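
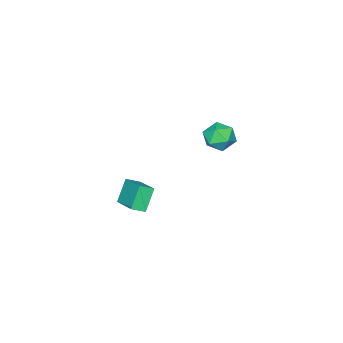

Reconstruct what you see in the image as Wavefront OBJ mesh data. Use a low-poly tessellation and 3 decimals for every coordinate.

v -4.156 2.934 4.318
v -3.248 3.31 3.815
v -4.092 1.45 3.325
v -3.184 1.826 2.822
v -3.143 1.528 3.885
v -3.183 2.445 4.498
v -4.157 2.315 2.642
v -4.197 3.232 3.255
v -3.248 2.927 2.779
v -2.622 2.44 3.547
v -4.718 2.32 3.593
v -4.092 1.833 4.361
v 3.361 1.608 1.435
v 2.431 1.461 2.766
v 4.168 3.312 2.187
v 3.238 3.165 3.518
v 4.022 1.115 1.842
v 3.092 0.968 3.173
v 4.829 2.819 2.594
v 3.899 2.672 3.925
f 1 12 6
f 1 6 2
f 1 2 8
f 1 8 11
f 1 11 12
f 2 6 10
f 6 12 5
f 12 11 3
f 11 8 7
f 8 2 9
f 4 10 5
f 4 5 3
f 4 3 7
f 4 7 9
f 4 9 10
f 5 10 6
f 3 5 12
f 7 3 11
f 9 7 8
f 10 9 2
f 14 16 13
f 17 14 13
f 13 16 15
f 15 17 13
f 14 20 16
f 18 14 17
f 18 20 14
f 16 20 15
f 19 17 15
f 15 20 19
f 19 18 17
f 20 18 19



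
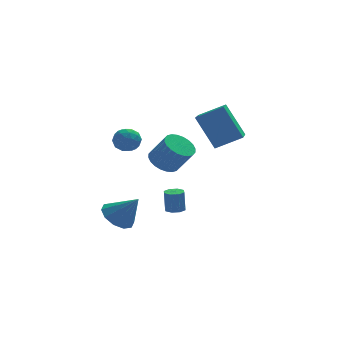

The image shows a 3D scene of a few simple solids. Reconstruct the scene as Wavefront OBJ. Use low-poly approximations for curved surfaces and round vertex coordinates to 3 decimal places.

v -2.06 -2.531 3.15
v -1.546 -3.04 2.648
v -0.867 -3.617 3.928
v -1.38 -3.109 4.43
v -1.355 -2.757 2.674
v -0.675 -3.334 3.954
v -1.27 -2.439 2.773
v -0.591 -3.016 4.053
v -1.306 -2.135 2.928
v -0.626 -2.712 4.209
v -1.457 -1.892 3.118
v -0.777 -2.469 4.398
v -1.699 -1.746 3.313
v -1.019 -2.323 4.593
v -1.996 -1.719 3.482
v -1.317 -2.296 4.762
v -2.303 -1.816 3.602
v -1.624 -2.394 4.882
v -2.573 -2.023 3.652
v -1.894 -2.6 4.932
v -2.765 -2.306 3.626
v -2.085 -2.883 4.906
v -2.849 -2.624 3.527
v -2.17 -3.201 4.807
v -2.814 -2.928 3.371
v -2.134 -3.505 4.652
v -2.663 -3.171 3.182
v -1.983 -3.748 4.462
v -2.421 -3.317 2.987
v -1.741 -3.894 4.267
v -2.123 -3.344 2.818
v -1.444 -3.921 4.098
v -1.816 -3.246 2.698
v -1.137 -3.824 3.978
v 0.158 -0.082 4.827
v 1.56 -0.31 5.541
v 0.824 1.817 4.127
v 2.226 1.588 4.841
v 0.934 -1.028 2.999
v 2.336 -1.257 3.713
v 1.6 0.87 2.299
v 3.002 0.642 3.013
v -3.633 1.059 -2.335
v -2.834 1.658 -2.627
v -2.667 0.461 -0.925
v -3.204 2.001 -2.229
v -3.738 1.984 -1.871
v -4.231 1.613 -1.69
v -4.496 1.031 -1.756
v -4.431 0.46 -2.042
v -4.061 0.117 -2.441
v -3.527 0.134 -2.799
v -3.034 0.505 -2.98
v -2.769 1.087 -2.914
v -1.598 -2.997 -0.061
v -1.311 -2.554 -0.106
v -1.336 -2.419 1.077
v -1.622 -2.863 1.121
v -1.71 -2.483 -0.122
v -1.735 -2.348 1.06
v -2.043 -2.713 -0.103
v -2.068 -2.579 1.079
v -2.115 -3.11 -0.059
v -2.14 -2.976 1.123
v -1.884 -3.441 -0.017
v -1.909 -3.306 1.166
v -1.485 -3.512 -0
v -1.51 -3.377 1.182
v -1.152 -3.281 -0.019
v -1.177 -3.147 1.163
v -1.08 -2.884 -0.063
v -1.105 -2.75 1.119
v -2.348 4.336 2.218
v -1.78 3.836 1.902
v -3.3 3.484 1.858
v -2.732 2.984 1.542
v -2.78 3.088 2.354
v -2.192 3.615 2.576
v -2.888 3.705 1.184
v -2.3 4.232 1.406
v -2.114 3.446 1.263
v -2.047 3.065 1.986
v -3.033 4.255 1.774
v -2.966 3.874 2.497
v -1.981 4.161 2.092
v -3.099 3.159 1.668
v -3.127 3.221 2.145
v -2.793 2.927 1.959
v -2.223 4.031 2.488
v -1.889 3.737 2.302
v -2.476 3.298 2.568
v -3.191 3.583 1.458
v -2.857 3.289 1.272
v -2.287 4.393 1.801
v -1.953 4.099 1.615
v -2.604 4.022 1.192
v -1.843 3.638 1.53
v -2.402 3.137 1.318
v -2.494 3.561 1.108
v -2.149 3.87 1.239
v -1.804 3.414 1.955
v -2.363 2.913 1.743
v -2.391 2.974 2.22
v -2.045 3.284 2.351
v -2 3.184 1.579
v -2.717 4.407 2.017
v -3.276 3.906 1.805
v -3.035 4.036 1.409
v -2.689 4.346 1.54
v -2.678 4.183 2.442
v -3.237 3.682 2.23
v -2.931 3.45 2.521
v -2.586 3.759 2.652
v -3.08 4.136 2.181
f 2 1 5
f 2 5 3
f 3 5 6
f 3 6 4
f 5 1 7
f 5 7 6
f 6 7 8
f 6 8 4
f 7 1 9
f 7 9 8
f 8 9 10
f 8 10 4
f 9 1 11
f 9 11 10
f 10 11 12
f 10 12 4
f 11 1 13
f 11 13 12
f 12 13 14
f 12 14 4
f 13 1 15
f 13 15 14
f 14 15 16
f 14 16 4
f 15 1 17
f 15 17 16
f 16 17 18
f 16 18 4
f 17 1 19
f 17 19 18
f 18 19 20
f 18 20 4
f 19 1 21
f 19 21 20
f 20 21 22
f 20 22 4
f 21 1 23
f 21 23 22
f 22 23 24
f 22 24 4
f 23 1 25
f 23 25 24
f 24 25 26
f 24 26 4
f 25 1 27
f 25 27 26
f 26 27 28
f 26 28 4
f 27 1 29
f 27 29 28
f 28 29 30
f 28 30 4
f 29 1 31
f 29 31 30
f 30 31 32
f 30 32 4
f 31 1 33
f 31 33 32
f 32 33 34
f 32 34 4
f 33 1 2
f 33 2 34
f 34 2 3
f 34 3 4
f 36 38 35
f 39 36 35
f 35 38 37
f 37 39 35
f 36 42 38
f 40 36 39
f 40 42 36
f 38 42 37
f 41 39 37
f 37 42 41
f 41 40 39
f 42 40 41
f 44 43 46
f 44 46 45
f 46 43 47
f 46 47 45
f 47 43 48
f 47 48 45
f 48 43 49
f 48 49 45
f 49 43 50
f 49 50 45
f 50 43 51
f 50 51 45
f 51 43 52
f 51 52 45
f 52 43 53
f 52 53 45
f 53 43 54
f 53 54 45
f 54 43 44
f 54 44 45
f 56 55 59
f 56 59 57
f 57 59 60
f 57 60 58
f 59 55 61
f 59 61 60
f 60 61 62
f 60 62 58
f 61 55 63
f 61 63 62
f 62 63 64
f 62 64 58
f 63 55 65
f 63 65 64
f 64 65 66
f 64 66 58
f 65 55 67
f 65 67 66
f 66 67 68
f 66 68 58
f 67 55 69
f 67 69 68
f 68 69 70
f 68 70 58
f 69 55 71
f 69 71 70
f 70 71 72
f 70 72 58
f 71 55 56
f 71 56 72
f 72 56 57
f 72 57 58
f 73 110 89
f 110 84 113
f 89 113 78
f 110 113 89
f 73 89 85
f 89 78 90
f 85 90 74
f 89 90 85
f 73 85 94
f 85 74 95
f 94 95 80
f 85 95 94
f 73 94 106
f 94 80 109
f 106 109 83
f 94 109 106
f 73 106 110
f 106 83 114
f 110 114 84
f 106 114 110
f 74 90 101
f 90 78 104
f 101 104 82
f 90 104 101
f 78 113 91
f 113 84 112
f 91 112 77
f 113 112 91
f 84 114 111
f 114 83 107
f 111 107 75
f 114 107 111
f 83 109 108
f 109 80 96
f 108 96 79
f 109 96 108
f 80 95 100
f 95 74 97
f 100 97 81
f 95 97 100
f 76 102 88
f 102 82 103
f 88 103 77
f 102 103 88
f 76 88 86
f 88 77 87
f 86 87 75
f 88 87 86
f 76 86 93
f 86 75 92
f 93 92 79
f 86 92 93
f 76 93 98
f 93 79 99
f 98 99 81
f 93 99 98
f 76 98 102
f 98 81 105
f 102 105 82
f 98 105 102
f 77 103 91
f 103 82 104
f 91 104 78
f 103 104 91
f 75 87 111
f 87 77 112
f 111 112 84
f 87 112 111
f 79 92 108
f 92 75 107
f 108 107 83
f 92 107 108
f 81 99 100
f 99 79 96
f 100 96 80
f 99 96 100
f 82 105 101
f 105 81 97
f 101 97 74
f 105 97 101



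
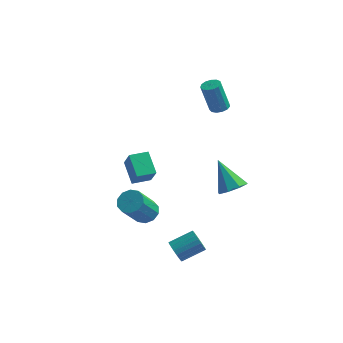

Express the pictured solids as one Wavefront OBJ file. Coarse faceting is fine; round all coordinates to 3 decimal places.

v -1.881 -2.391 -0.977
v -1.323 -2.853 -1.13
v -1.781 -3.95 0.503
v -2.339 -3.489 0.657
v -1.162 -2.52 -0.861
v -1.619 -3.617 0.772
v -1.275 -2.138 -0.636
v -1.733 -3.235 0.997
v -1.619 -1.853 -0.542
v -2.077 -2.95 1.092
v -2.064 -1.774 -0.613
v -2.522 -2.871 1.02
v -2.439 -1.93 -0.823
v -2.897 -3.027 0.81
v -2.601 -2.263 -1.092
v -3.058 -3.36 0.541
v -2.487 -2.645 -1.317
v -2.945 -3.742 0.316
v -2.143 -2.93 -1.412
v -2.601 -4.027 0.222
v -1.698 -3.009 -1.34
v -2.156 -4.106 0.293
v 0.28 3.955 2.891
v 0.816 4.004 3.048
v 0.315 3.974 4.766
v -0.22 3.925 4.609
v 0.704 4.297 3.02
v 0.203 4.268 4.738
v 0.458 4.482 2.952
v -0.043 4.453 4.67
v 0.155 4.5 2.864
v -0.346 4.47 4.582
v -0.108 4.344 2.784
v -0.608 4.315 4.503
v -0.247 4.065 2.739
v -0.748 4.036 4.457
v -0.219 3.751 2.742
v -0.72 3.721 4.46
v -0.033 3.501 2.792
v -0.534 3.472 4.51
v 0.253 3.396 2.873
v -0.248 3.366 4.592
v 0.548 3.468 2.96
v 0.047 3.438 4.679
v 0.758 3.694 3.026
v 0.257 3.665 4.744
v -0.003 -3.543 -2.768
v 0.342 -3.61 -3.327
v 1.388 -2.864 -2.77
v 1.043 -2.797 -2.212
v 0.202 -3.379 -3.374
v 1.248 -2.632 -2.817
v 0.027 -3.176 -3.316
v 1.072 -2.43 -2.76
v -0.154 -3.037 -3.163
v 0.891 -2.29 -2.607
v -0.309 -2.985 -2.943
v 0.737 -2.238 -2.386
v -0.41 -3.03 -2.692
v 0.635 -2.283 -2.135
v -0.441 -3.163 -2.454
v 0.604 -2.417 -1.898
v -0.397 -3.363 -2.27
v 0.649 -2.616 -1.714
v -0.284 -3.593 -2.173
v 0.762 -2.846 -1.617
v -0.122 -3.815 -2.179
v 0.923 -3.068 -1.622
v 0.06 -3.99 -2.286
v 1.105 -3.243 -1.73
v 0.231 -4.088 -2.477
v 1.276 -3.341 -1.921
v 0.362 -4.091 -2.718
v 1.407 -3.344 -2.162
v 0.43 -4 -2.968
v 1.475 -3.253 -2.412
v 0.423 -3.83 -3.183
v 1.468 -3.083 -2.627
v 1.963 0.357 -0.473
v 2.694 0.504 -0.044
v 0.957 1.083 0.993
v 2.515 1.015 -0.419
v 2.013 1.14 -0.826
v 1.481 0.806 -1.026
v 1.232 0.21 -0.901
v 1.411 -0.3 -0.526
v 1.913 -0.425 -0.119
v 2.445 -0.092 0.08
v -4.003 2.023 -2.848
v -4.741 3.031 -2.055
v -3.135 2.682 -2.878
v -3.874 3.69 -2.086
v -3.526 1.45 -1.674
v -4.265 2.458 -0.882
v -2.659 2.109 -1.705
v -3.397 3.117 -0.912
f 2 1 5
f 2 5 3
f 3 5 6
f 3 6 4
f 5 1 7
f 5 7 6
f 6 7 8
f 6 8 4
f 7 1 9
f 7 9 8
f 8 9 10
f 8 10 4
f 9 1 11
f 9 11 10
f 10 11 12
f 10 12 4
f 11 1 13
f 11 13 12
f 12 13 14
f 12 14 4
f 13 1 15
f 13 15 14
f 14 15 16
f 14 16 4
f 15 1 17
f 15 17 16
f 16 17 18
f 16 18 4
f 17 1 19
f 17 19 18
f 18 19 20
f 18 20 4
f 19 1 21
f 19 21 20
f 20 21 22
f 20 22 4
f 21 1 2
f 21 2 22
f 22 2 3
f 22 3 4
f 24 23 27
f 24 27 25
f 25 27 28
f 25 28 26
f 27 23 29
f 27 29 28
f 28 29 30
f 28 30 26
f 29 23 31
f 29 31 30
f 30 31 32
f 30 32 26
f 31 23 33
f 31 33 32
f 32 33 34
f 32 34 26
f 33 23 35
f 33 35 34
f 34 35 36
f 34 36 26
f 35 23 37
f 35 37 36
f 36 37 38
f 36 38 26
f 37 23 39
f 37 39 38
f 38 39 40
f 38 40 26
f 39 23 41
f 39 41 40
f 40 41 42
f 40 42 26
f 41 23 43
f 41 43 42
f 42 43 44
f 42 44 26
f 43 23 45
f 43 45 44
f 44 45 46
f 44 46 26
f 45 23 24
f 45 24 46
f 46 24 25
f 46 25 26
f 48 47 51
f 48 51 49
f 49 51 52
f 49 52 50
f 51 47 53
f 51 53 52
f 52 53 54
f 52 54 50
f 53 47 55
f 53 55 54
f 54 55 56
f 54 56 50
f 55 47 57
f 55 57 56
f 56 57 58
f 56 58 50
f 57 47 59
f 57 59 58
f 58 59 60
f 58 60 50
f 59 47 61
f 59 61 60
f 60 61 62
f 60 62 50
f 61 47 63
f 61 63 62
f 62 63 64
f 62 64 50
f 63 47 65
f 63 65 64
f 64 65 66
f 64 66 50
f 65 47 67
f 65 67 66
f 66 67 68
f 66 68 50
f 67 47 69
f 67 69 68
f 68 69 70
f 68 70 50
f 69 47 71
f 69 71 70
f 70 71 72
f 70 72 50
f 71 47 73
f 71 73 72
f 72 73 74
f 72 74 50
f 73 47 75
f 73 75 74
f 74 75 76
f 74 76 50
f 75 47 77
f 75 77 76
f 76 77 78
f 76 78 50
f 77 47 48
f 77 48 78
f 78 48 49
f 78 49 50
f 80 79 82
f 80 82 81
f 82 79 83
f 82 83 81
f 83 79 84
f 83 84 81
f 84 79 85
f 84 85 81
f 85 79 86
f 85 86 81
f 86 79 87
f 86 87 81
f 87 79 88
f 87 88 81
f 88 79 80
f 88 80 81
f 90 92 89
f 93 90 89
f 89 92 91
f 91 93 89
f 90 96 92
f 94 90 93
f 94 96 90
f 92 96 91
f 95 93 91
f 91 96 95
f 95 94 93
f 96 94 95



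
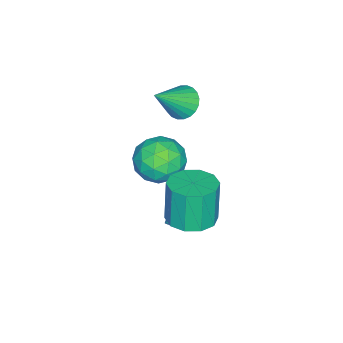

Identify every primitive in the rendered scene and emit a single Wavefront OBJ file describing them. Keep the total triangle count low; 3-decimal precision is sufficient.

v -3.101 1.074 3.227
v -2.487 1.153 2.659
v -1.759 0.466 4.593
v -2.489 1.452 2.793
v -2.584 1.694 2.994
v -2.758 1.84 3.23
v -2.984 1.871 3.465
v -3.228 1.779 3.664
v -3.452 1.581 3.797
v -3.624 1.305 3.842
v -3.715 0.994 3.794
v -3.713 0.695 3.66
v -3.618 0.454 3.459
v -3.445 0.307 3.223
v -3.219 0.277 2.988
v -2.975 0.368 2.789
v -2.75 0.567 2.656
v -2.579 0.843 2.611
v 0.07 2.369 -1.738
v 0.365 2.439 -1.328
v -1.135 2.341 -0.232
v -1.43 2.271 -0.642
v 0.308 2.651 -1.386
v -1.191 2.553 -0.291
v 0.204 2.807 -1.514
v -1.295 2.709 -0.419
v 0.074 2.877 -1.687
v -1.426 2.778 -0.591
v -0.057 2.845 -1.869
v -1.557 2.747 -0.773
v -0.163 2.72 -2.026
v -1.663 2.621 -0.93
v -0.223 2.525 -2.125
v -1.723 2.426 -1.029
v -0.225 2.299 -2.148
v -1.725 2.201 -1.052
v -0.169 2.087 -2.089
v -1.668 1.989 -0.994
v -0.065 1.931 -1.961
v -1.564 1.833 -0.866
v 0.066 1.862 -1.789
v -1.434 1.763 -0.693
v 0.197 1.893 -1.607
v -1.303 1.795 -0.511
v 0.303 2.019 -1.45
v -1.197 1.92 -0.354
v 0.363 2.214 -1.351
v -1.137 2.115 -0.255
v -2.161 1.089 -1.241
v -1.4 0.184 -0.942
v -3.34 0.596 0.262
v -2.579 -0.309 0.561
v -2.237 0.851 0.716
v -1.508 1.156 -0.213
v -3.232 -0.376 -0.467
v -2.503 -0.071 -1.396
v -2.062 -0.722 -0.463
v -1.447 0.037 0.268
v -3.293 0.743 -0.948
v -2.678 1.502 -0.217
v -1.677 0.68 -1.224
v -3.063 0.1 0.544
v -2.862 0.782 0.635
v -2.415 0.25 0.811
v -1.74 1.251 -0.795
v -1.293 0.719 -0.619
v -1.785 1.111 0.355
v -3.447 0.061 -0.061
v -3 -0.471 0.115
v -2.325 0.53 -1.491
v -1.878 -0.002 -1.315
v -2.955 -0.331 -1.035
v -1.619 -0.384 -0.766
v -2.312 -0.674 0.117
v -2.695 -0.714 -0.487
v -2.267 -0.534 -1.033
v -1.258 0.061 -0.337
v -1.951 -0.229 0.547
v -1.75 0.453 0.638
v -1.321 0.633 0.092
v -1.647 -0.471 -0.055
v -2.789 1.009 -1.227
v -3.482 0.719 -0.343
v -3.419 0.147 -0.772
v -2.99 0.327 -1.318
v -2.428 1.454 -0.797
v -3.121 1.164 0.086
v -2.473 1.314 0.353
v -2.045 1.494 -0.193
v -3.093 1.251 -0.625
v 0.927 3.428 0.255
v 1.954 3.618 0.441
v 1.619 3.522 2.39
v 0.593 3.332 2.205
v 1.642 4.194 0.416
v 1.308 4.098 2.365
v 1.058 4.477 0.33
v 0.723 4.381 2.279
v 0.424 4.36 0.215
v 0.089 4.264 2.164
v -0.018 3.887 0.116
v -0.353 3.79 2.065
v -0.099 3.238 0.07
v -0.434 3.142 2.019
v 0.212 2.662 0.095
v -0.122 2.566 2.044
v 0.797 2.379 0.181
v 0.462 2.283 2.13
v 1.431 2.496 0.296
v 1.096 2.4 2.245
v 1.873 2.97 0.395
v 1.538 2.873 2.344
f 2 1 4
f 2 4 3
f 4 1 5
f 4 5 3
f 5 1 6
f 5 6 3
f 6 1 7
f 6 7 3
f 7 1 8
f 7 8 3
f 8 1 9
f 8 9 3
f 9 1 10
f 9 10 3
f 10 1 11
f 10 11 3
f 11 1 12
f 11 12 3
f 12 1 13
f 12 13 3
f 13 1 14
f 13 14 3
f 14 1 15
f 14 15 3
f 15 1 16
f 15 16 3
f 16 1 17
f 16 17 3
f 17 1 18
f 17 18 3
f 18 1 2
f 18 2 3
f 20 19 23
f 20 23 21
f 21 23 24
f 21 24 22
f 23 19 25
f 23 25 24
f 24 25 26
f 24 26 22
f 25 19 27
f 25 27 26
f 26 27 28
f 26 28 22
f 27 19 29
f 27 29 28
f 28 29 30
f 28 30 22
f 29 19 31
f 29 31 30
f 30 31 32
f 30 32 22
f 31 19 33
f 31 33 32
f 32 33 34
f 32 34 22
f 33 19 35
f 33 35 34
f 34 35 36
f 34 36 22
f 35 19 37
f 35 37 36
f 36 37 38
f 36 38 22
f 37 19 39
f 37 39 38
f 38 39 40
f 38 40 22
f 39 19 41
f 39 41 40
f 40 41 42
f 40 42 22
f 41 19 43
f 41 43 42
f 42 43 44
f 42 44 22
f 43 19 45
f 43 45 44
f 44 45 46
f 44 46 22
f 45 19 47
f 45 47 46
f 46 47 48
f 46 48 22
f 47 19 20
f 47 20 48
f 48 20 21
f 48 21 22
f 49 86 65
f 86 60 89
f 65 89 54
f 86 89 65
f 49 65 61
f 65 54 66
f 61 66 50
f 65 66 61
f 49 61 70
f 61 50 71
f 70 71 56
f 61 71 70
f 49 70 82
f 70 56 85
f 82 85 59
f 70 85 82
f 49 82 86
f 82 59 90
f 86 90 60
f 82 90 86
f 50 66 77
f 66 54 80
f 77 80 58
f 66 80 77
f 54 89 67
f 89 60 88
f 67 88 53
f 89 88 67
f 60 90 87
f 90 59 83
f 87 83 51
f 90 83 87
f 59 85 84
f 85 56 72
f 84 72 55
f 85 72 84
f 56 71 76
f 71 50 73
f 76 73 57
f 71 73 76
f 52 78 64
f 78 58 79
f 64 79 53
f 78 79 64
f 52 64 62
f 64 53 63
f 62 63 51
f 64 63 62
f 52 62 69
f 62 51 68
f 69 68 55
f 62 68 69
f 52 69 74
f 69 55 75
f 74 75 57
f 69 75 74
f 52 74 78
f 74 57 81
f 78 81 58
f 74 81 78
f 53 79 67
f 79 58 80
f 67 80 54
f 79 80 67
f 51 63 87
f 63 53 88
f 87 88 60
f 63 88 87
f 55 68 84
f 68 51 83
f 84 83 59
f 68 83 84
f 57 75 76
f 75 55 72
f 76 72 56
f 75 72 76
f 58 81 77
f 81 57 73
f 77 73 50
f 81 73 77
f 92 91 95
f 92 95 93
f 93 95 96
f 93 96 94
f 95 91 97
f 95 97 96
f 96 97 98
f 96 98 94
f 97 91 99
f 97 99 98
f 98 99 100
f 98 100 94
f 99 91 101
f 99 101 100
f 100 101 102
f 100 102 94
f 101 91 103
f 101 103 102
f 102 103 104
f 102 104 94
f 103 91 105
f 103 105 104
f 104 105 106
f 104 106 94
f 105 91 107
f 105 107 106
f 106 107 108
f 106 108 94
f 107 91 109
f 107 109 108
f 108 109 110
f 108 110 94
f 109 91 111
f 109 111 110
f 110 111 112
f 110 112 94
f 111 91 92
f 111 92 112
f 112 92 93
f 112 93 94



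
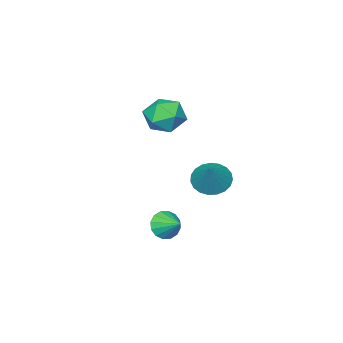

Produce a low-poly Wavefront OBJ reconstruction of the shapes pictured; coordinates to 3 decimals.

v 1.136 1.764 -0.776
v 1.955 1.409 -1.179
v 2.124 2.536 0.556
v 1.92 1.771 -1.363
v 1.749 2.132 -1.445
v 1.472 2.429 -1.412
v 1.137 2.611 -1.269
v 0.802 2.646 -1.04
v 0.524 2.529 -0.766
v 0.352 2.28 -0.493
v 0.315 1.941 -0.27
v 0.421 1.572 -0.134
v 0.65 1.235 -0.109
v 0.963 0.991 -0.199
v 1.305 0.879 -0.389
v 1.619 0.921 -0.646
v 1.849 1.109 -0.926
v 1.542 0.09 3.819
v 2.39 0.65 3.361
v 1.79 -1.25 2.639
v 2.638 -0.69 2.181
v 2.739 -1.112 3.207
v 2.586 -0.283 3.937
v 1.594 -0.317 2.063
v 1.441 0.512 2.793
v 2.422 0.399 2.276
v 3.129 -0.093 2.983
v 1.051 -0.507 3.017
v 1.758 -0.999 3.724
v 3.632 1.246 -3.017
v 4.305 0.946 -2.658
v 3.808 2.354 -2.423
v 4.442 1.119 -3.021
v 4.361 1.326 -3.383
v 4.085 1.511 -3.647
v 3.688 1.626 -3.742
v 3.275 1.638 -3.643
v 2.958 1.546 -3.376
v 2.822 1.373 -3.013
v 2.902 1.166 -2.652
v 3.178 0.98 -2.388
v 3.576 0.866 -2.293
v 3.988 0.853 -2.392
f 2 1 4
f 2 4 3
f 4 1 5
f 4 5 3
f 5 1 6
f 5 6 3
f 6 1 7
f 6 7 3
f 7 1 8
f 7 8 3
f 8 1 9
f 8 9 3
f 9 1 10
f 9 10 3
f 10 1 11
f 10 11 3
f 11 1 12
f 11 12 3
f 12 1 13
f 12 13 3
f 13 1 14
f 13 14 3
f 14 1 15
f 14 15 3
f 15 1 16
f 15 16 3
f 16 1 17
f 16 17 3
f 17 1 2
f 17 2 3
f 18 29 23
f 18 23 19
f 18 19 25
f 18 25 28
f 18 28 29
f 19 23 27
f 23 29 22
f 29 28 20
f 28 25 24
f 25 19 26
f 21 27 22
f 21 22 20
f 21 20 24
f 21 24 26
f 21 26 27
f 22 27 23
f 20 22 29
f 24 20 28
f 26 24 25
f 27 26 19
f 31 30 33
f 31 33 32
f 33 30 34
f 33 34 32
f 34 30 35
f 34 35 32
f 35 30 36
f 35 36 32
f 36 30 37
f 36 37 32
f 37 30 38
f 37 38 32
f 38 30 39
f 38 39 32
f 39 30 40
f 39 40 32
f 40 30 41
f 40 41 32
f 41 30 42
f 41 42 32
f 42 30 43
f 42 43 32
f 43 30 31
f 43 31 32



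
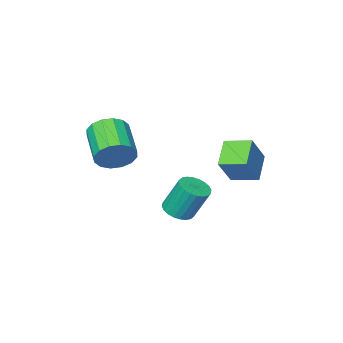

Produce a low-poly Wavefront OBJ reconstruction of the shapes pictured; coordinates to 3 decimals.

v -3.239 4.117 1.625
v -4.199 3.219 2.502
v -2.239 4.489 3.099
v -3.199 3.591 3.976
v -2.441 3.009 1.364
v -3.401 2.111 2.241
v -1.441 3.381 2.838
v -2.401 2.483 3.715
v 2.551 1.022 3.467
v 3.014 1.239 4.35
v 2.312 -0.545 5.156
v 1.849 -0.762 4.273
v 2.532 1.448 4.393
v 1.829 -0.335 5.2
v 2.054 1.544 4.189
v 1.352 -0.24 4.995
v 1.71 1.5 3.791
v 1.008 -0.284 4.597
v 1.591 1.327 3.306
v 0.889 -0.457 4.112
v 1.73 1.073 2.864
v 1.027 -0.711 3.671
v 2.088 0.805 2.584
v 1.386 -0.979 3.39
v 2.571 0.595 2.54
v 1.868 -1.188 3.347
v 3.048 0.5 2.745
v 2.346 -1.284 3.551
v 3.392 0.544 3.143
v 2.69 -1.24 3.949
v 3.511 0.717 3.628
v 2.809 -1.067 4.434
v 3.373 0.971 4.069
v 2.67 -0.813 4.876
v -0.185 2.005 -0.383
v 0.605 2.001 -0.165
v 0.136 2.692 1.542
v -0.655 2.695 1.323
v 0.576 2.294 -0.291
v 0.107 2.985 1.416
v 0.432 2.543 -0.431
v -0.038 3.233 1.275
v 0.193 2.709 -0.564
v -0.276 3.4 1.142
v -0.103 2.769 -0.67
v -0.572 3.459 1.037
v -0.412 2.712 -0.732
v -0.881 3.402 0.975
v -0.686 2.547 -0.741
v -1.155 3.238 0.966
v -0.884 2.3 -0.695
v -1.353 2.991 1.012
v -0.976 2.008 -0.602
v -1.445 2.699 1.105
v -0.947 1.715 -0.476
v -1.416 2.406 1.231
v -0.802 1.467 -0.335
v -1.272 2.157 1.371
v -0.564 1.3 -0.202
v -1.033 1.991 1.504
v -0.268 1.241 -0.097
v -0.737 1.931 1.61
v 0.041 1.298 -0.035
v -0.428 1.988 1.672
v 0.315 1.462 -0.026
v -0.154 2.153 1.681
v 0.513 1.709 -0.072
v 0.044 2.4 1.635
f 2 4 1
f 5 2 1
f 1 4 3
f 3 5 1
f 2 8 4
f 6 2 5
f 6 8 2
f 4 8 3
f 7 5 3
f 3 8 7
f 7 6 5
f 8 6 7
f 10 9 13
f 10 13 11
f 11 13 14
f 11 14 12
f 13 9 15
f 13 15 14
f 14 15 16
f 14 16 12
f 15 9 17
f 15 17 16
f 16 17 18
f 16 18 12
f 17 9 19
f 17 19 18
f 18 19 20
f 18 20 12
f 19 9 21
f 19 21 20
f 20 21 22
f 20 22 12
f 21 9 23
f 21 23 22
f 22 23 24
f 22 24 12
f 23 9 25
f 23 25 24
f 24 25 26
f 24 26 12
f 25 9 27
f 25 27 26
f 26 27 28
f 26 28 12
f 27 9 29
f 27 29 28
f 28 29 30
f 28 30 12
f 29 9 31
f 29 31 30
f 30 31 32
f 30 32 12
f 31 9 33
f 31 33 32
f 32 33 34
f 32 34 12
f 33 9 10
f 33 10 34
f 34 10 11
f 34 11 12
f 36 35 39
f 36 39 37
f 37 39 40
f 37 40 38
f 39 35 41
f 39 41 40
f 40 41 42
f 40 42 38
f 41 35 43
f 41 43 42
f 42 43 44
f 42 44 38
f 43 35 45
f 43 45 44
f 44 45 46
f 44 46 38
f 45 35 47
f 45 47 46
f 46 47 48
f 46 48 38
f 47 35 49
f 47 49 48
f 48 49 50
f 48 50 38
f 49 35 51
f 49 51 50
f 50 51 52
f 50 52 38
f 51 35 53
f 51 53 52
f 52 53 54
f 52 54 38
f 53 35 55
f 53 55 54
f 54 55 56
f 54 56 38
f 55 35 57
f 55 57 56
f 56 57 58
f 56 58 38
f 57 35 59
f 57 59 58
f 58 59 60
f 58 60 38
f 59 35 61
f 59 61 60
f 60 61 62
f 60 62 38
f 61 35 63
f 61 63 62
f 62 63 64
f 62 64 38
f 63 35 65
f 63 65 64
f 64 65 66
f 64 66 38
f 65 35 67
f 65 67 66
f 66 67 68
f 66 68 38
f 67 35 36
f 67 36 68
f 68 36 37
f 68 37 38



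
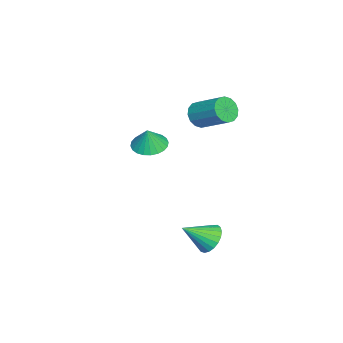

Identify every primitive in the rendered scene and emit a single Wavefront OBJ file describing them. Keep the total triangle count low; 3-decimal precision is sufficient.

v -1.271 -1.891 0.183
v -0.653 -2.702 -0.023
v -0.889 -1.929 1.477
v -0.4 -2.391 -0.088
v -0.28 -2.005 -0.112
v -0.31 -1.601 -0.091
v -0.487 -1.241 -0.029
v -0.783 -0.98 0.066
v -1.153 -0.858 0.179
v -1.541 -0.893 0.292
v -1.888 -1.08 0.388
v -2.141 -1.39 0.454
v -2.261 -1.777 0.478
v -2.231 -2.181 0.457
v -2.054 -2.541 0.394
v -1.758 -2.802 0.299
v -1.388 -2.924 0.187
v -1 -2.889 0.074
v 3.571 2.419 -3.635
v 4.458 2.805 -3.707
v 4.249 1.061 -2.545
v 4.311 2.993 -3.382
v 4.036 3.081 -3.1
v 3.68 3.055 -2.911
v 3.306 2.92 -2.848
v 2.977 2.697 -2.92
v 2.751 2.427 -3.116
v 2.667 2.155 -3.402
v 2.739 1.929 -3.728
v 2.954 1.788 -4.039
v 3.277 1.756 -4.279
v 3.65 1.839 -4.408
v 4.009 2.022 -4.404
v 4.293 2.273 -4.266
v 4.451 2.551 -4.02
v -1.53 0.817 2.664
v -0.774 0.728 2.224
v 0.027 2.334 3.276
v -0.73 2.423 3.716
v -1.023 1.016 1.973
v -0.222 2.622 3.025
v -1.407 1.251 1.908
v -0.607 2.857 2.96
v -1.825 1.369 2.046
v -1.025 2.975 3.098
v -2.164 1.34 2.349
v -1.363 2.946 3.401
v -2.333 1.17 2.736
v -1.532 2.776 3.788
v -2.287 0.906 3.104
v -1.486 2.512 4.156
v -2.038 0.618 3.355
v -1.237 2.224 4.407
v -1.653 0.383 3.42
v -0.853 1.989 4.472
v -1.235 0.265 3.282
v -0.435 1.871 4.334
v -0.897 0.294 2.979
v -0.096 1.9 4.031
v -0.728 0.464 2.592
v 0.073 2.07 3.644
f 2 1 4
f 2 4 3
f 4 1 5
f 4 5 3
f 5 1 6
f 5 6 3
f 6 1 7
f 6 7 3
f 7 1 8
f 7 8 3
f 8 1 9
f 8 9 3
f 9 1 10
f 9 10 3
f 10 1 11
f 10 11 3
f 11 1 12
f 11 12 3
f 12 1 13
f 12 13 3
f 13 1 14
f 13 14 3
f 14 1 15
f 14 15 3
f 15 1 16
f 15 16 3
f 16 1 17
f 16 17 3
f 17 1 18
f 17 18 3
f 18 1 2
f 18 2 3
f 20 19 22
f 20 22 21
f 22 19 23
f 22 23 21
f 23 19 24
f 23 24 21
f 24 19 25
f 24 25 21
f 25 19 26
f 25 26 21
f 26 19 27
f 26 27 21
f 27 19 28
f 27 28 21
f 28 19 29
f 28 29 21
f 29 19 30
f 29 30 21
f 30 19 31
f 30 31 21
f 31 19 32
f 31 32 21
f 32 19 33
f 32 33 21
f 33 19 34
f 33 34 21
f 34 19 35
f 34 35 21
f 35 19 20
f 35 20 21
f 37 36 40
f 37 40 38
f 38 40 41
f 38 41 39
f 40 36 42
f 40 42 41
f 41 42 43
f 41 43 39
f 42 36 44
f 42 44 43
f 43 44 45
f 43 45 39
f 44 36 46
f 44 46 45
f 45 46 47
f 45 47 39
f 46 36 48
f 46 48 47
f 47 48 49
f 47 49 39
f 48 36 50
f 48 50 49
f 49 50 51
f 49 51 39
f 50 36 52
f 50 52 51
f 51 52 53
f 51 53 39
f 52 36 54
f 52 54 53
f 53 54 55
f 53 55 39
f 54 36 56
f 54 56 55
f 55 56 57
f 55 57 39
f 56 36 58
f 56 58 57
f 57 58 59
f 57 59 39
f 58 36 60
f 58 60 59
f 59 60 61
f 59 61 39
f 60 36 37
f 60 37 61
f 61 37 38
f 61 38 39



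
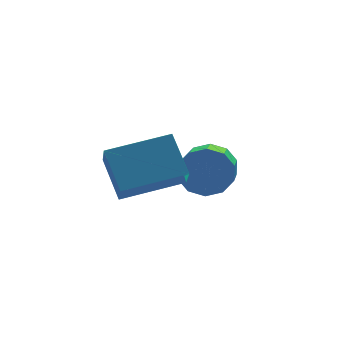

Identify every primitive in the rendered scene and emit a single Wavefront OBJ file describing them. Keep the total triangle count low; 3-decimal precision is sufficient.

v 0.975 -1.041 0.643
v 1.314 -1.506 0.031
v 0.624 -3.104 0.865
v 0.285 -2.639 1.477
v 1.665 -1.459 0.411
v 0.976 -3.058 1.244
v 1.752 -1.253 0.879
v 1.063 -2.852 1.713
v 1.543 -0.966 1.257
v 0.854 -2.564 2.091
v 1.116 -0.707 1.401
v 0.427 -2.305 2.234
v 0.636 -0.576 1.255
v -0.054 -2.174 2.089
v 0.284 -0.622 0.876
v -0.405 -2.221 1.709
v 0.197 -0.828 0.407
v -0.492 -2.427 1.241
v 0.406 -1.116 0.029
v -0.283 -2.714 0.863
v 0.833 -1.375 -0.114
v 0.144 -2.973 0.719
v -2.826 -4.521 2.49
v -2.952 -3.466 3.492
v -2.591 -3.598 1.548
v -2.716 -2.543 2.549
v -0.924 -4.637 2.851
v -1.049 -3.582 3.852
v -0.688 -3.714 1.908
v -0.814 -2.659 2.91
f 2 1 5
f 2 5 3
f 3 5 6
f 3 6 4
f 5 1 7
f 5 7 6
f 6 7 8
f 6 8 4
f 7 1 9
f 7 9 8
f 8 9 10
f 8 10 4
f 9 1 11
f 9 11 10
f 10 11 12
f 10 12 4
f 11 1 13
f 11 13 12
f 12 13 14
f 12 14 4
f 13 1 15
f 13 15 14
f 14 15 16
f 14 16 4
f 15 1 17
f 15 17 16
f 16 17 18
f 16 18 4
f 17 1 19
f 17 19 18
f 18 19 20
f 18 20 4
f 19 1 21
f 19 21 20
f 20 21 22
f 20 22 4
f 21 1 2
f 21 2 22
f 22 2 3
f 22 3 4
f 24 26 23
f 27 24 23
f 23 26 25
f 25 27 23
f 24 30 26
f 28 24 27
f 28 30 24
f 26 30 25
f 29 27 25
f 25 30 29
f 29 28 27
f 30 28 29



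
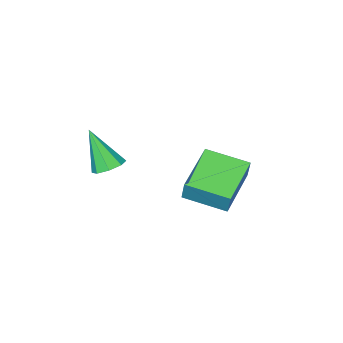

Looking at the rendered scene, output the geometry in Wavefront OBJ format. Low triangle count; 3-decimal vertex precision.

v -3.002 -1.732 -0.951
v -2.865 -1.425 -0.009
v -1.179 -0.772 -1.528
v -1.042 -0.465 -0.586
v -2.098 -3.235 -0.594
v -1.961 -2.928 0.348
v -0.275 -2.275 -1.171
v -0.138 -1.968 -0.229
v 2.38 -3.113 1.309
v 2.923 -3.407 1.078
v 2.54 -4.027 2.851
v 3.026 -2.977 1.322
v 2.75 -2.627 1.559
v 2.257 -2.561 1.649
v 1.836 -2.818 1.54
v 1.734 -3.248 1.296
v 2.01 -3.599 1.059
v 2.502 -3.665 0.969
f 2 4 1
f 5 2 1
f 1 4 3
f 3 5 1
f 2 8 4
f 6 2 5
f 6 8 2
f 4 8 3
f 7 5 3
f 3 8 7
f 7 6 5
f 8 6 7
f 10 9 12
f 10 12 11
f 12 9 13
f 12 13 11
f 13 9 14
f 13 14 11
f 14 9 15
f 14 15 11
f 15 9 16
f 15 16 11
f 16 9 17
f 16 17 11
f 17 9 18
f 17 18 11
f 18 9 10
f 18 10 11



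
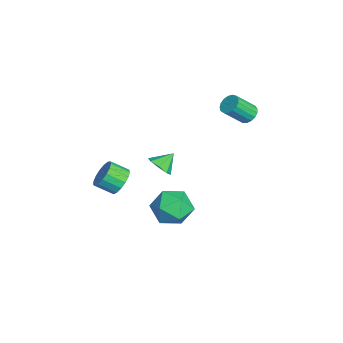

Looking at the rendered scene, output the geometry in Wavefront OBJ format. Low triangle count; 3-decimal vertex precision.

v -3.701 -1.187 -1.696
v -3.337 -0.62 -2.108
v -4.079 -0.413 -0.964
v -3.903 -0.717 -2.298
v -4.35 -1.09 -2.135
v -4.417 -1.52 -1.715
v -4.064 -1.754 -1.283
v -3.498 -1.657 -1.093
v -3.051 -1.284 -1.256
v -2.984 -0.854 -1.676
v -1.947 -0.005 -2.409
v -1.015 0.466 -3.077
v -1.485 -1.846 -3.063
v -0.553 -1.375 -3.731
v -0.487 -1.38 -2.492
v -0.773 -0.242 -2.088
v -1.727 -1.138 -4.052
v -2.013 0 -3.648
v -0.879 -0.234 -4.093
v -0.112 -0.384 -3.129
v -2.388 -0.996 -3.011
v -1.621 -1.146 -2.047
v 1.191 -3.385 1.017
v 1.854 -3.18 1.472
v 1.733 -4.091 2.058
v 1.069 -4.295 1.603
v 1.55 -3.014 1.667
v 1.429 -3.925 2.253
v 1.164 -2.933 1.713
v 1.043 -3.844 2.299
v 0.784 -2.955 1.599
v 0.663 -3.866 2.186
v 0.497 -3.076 1.352
v 0.376 -3.987 1.939
v 0.369 -3.267 1.029
v 0.248 -4.178 1.615
v 0.429 -3.486 0.702
v 0.308 -4.396 1.289
v 0.664 -3.681 0.448
v 0.542 -4.591 1.034
v 1.019 -3.808 0.324
v 0.898 -4.719 0.91
v 1.414 -3.838 0.358
v 1.292 -4.749 0.945
v 1.757 -3.765 0.544
v 1.636 -4.675 1.13
v 1.971 -3.604 0.838
v 1.85 -4.515 1.424
v 2.006 -3.393 1.172
v 1.885 -4.304 1.759
v -2.779 3.321 2.904
v -2.226 3.206 2.626
v -1.908 2.185 3.677
v -2.461 2.299 3.956
v -2.163 3.427 2.822
v -1.846 2.405 3.873
v -2.242 3.624 3.036
v -1.925 2.602 4.088
v -2.444 3.751 3.221
v -2.126 2.729 4.272
v -2.723 3.779 3.333
v -2.405 2.757 4.384
v -3.014 3.703 3.347
v -2.696 2.681 4.398
v -3.252 3.539 3.259
v -2.934 2.517 4.31
v -3.381 3.325 3.09
v -3.063 2.303 4.142
v -3.372 3.11 2.879
v -3.054 2.089 3.93
v -3.228 2.944 2.673
v -2.91 1.922 3.725
v -2.98 2.864 2.521
v -2.662 1.842 3.572
v -2.687 2.888 2.456
v -2.369 1.866 3.507
v -2.414 3.012 2.494
v -2.097 1.99 3.545
f 2 1 4
f 2 4 3
f 4 1 5
f 4 5 3
f 5 1 6
f 5 6 3
f 6 1 7
f 6 7 3
f 7 1 8
f 7 8 3
f 8 1 9
f 8 9 3
f 9 1 10
f 9 10 3
f 10 1 2
f 10 2 3
f 11 22 16
f 11 16 12
f 11 12 18
f 11 18 21
f 11 21 22
f 12 16 20
f 16 22 15
f 22 21 13
f 21 18 17
f 18 12 19
f 14 20 15
f 14 15 13
f 14 13 17
f 14 17 19
f 14 19 20
f 15 20 16
f 13 15 22
f 17 13 21
f 19 17 18
f 20 19 12
f 24 23 27
f 24 27 25
f 25 27 28
f 25 28 26
f 27 23 29
f 27 29 28
f 28 29 30
f 28 30 26
f 29 23 31
f 29 31 30
f 30 31 32
f 30 32 26
f 31 23 33
f 31 33 32
f 32 33 34
f 32 34 26
f 33 23 35
f 33 35 34
f 34 35 36
f 34 36 26
f 35 23 37
f 35 37 36
f 36 37 38
f 36 38 26
f 37 23 39
f 37 39 38
f 38 39 40
f 38 40 26
f 39 23 41
f 39 41 40
f 40 41 42
f 40 42 26
f 41 23 43
f 41 43 42
f 42 43 44
f 42 44 26
f 43 23 45
f 43 45 44
f 44 45 46
f 44 46 26
f 45 23 47
f 45 47 46
f 46 47 48
f 46 48 26
f 47 23 49
f 47 49 48
f 48 49 50
f 48 50 26
f 49 23 24
f 49 24 50
f 50 24 25
f 50 25 26
f 52 51 55
f 52 55 53
f 53 55 56
f 53 56 54
f 55 51 57
f 55 57 56
f 56 57 58
f 56 58 54
f 57 51 59
f 57 59 58
f 58 59 60
f 58 60 54
f 59 51 61
f 59 61 60
f 60 61 62
f 60 62 54
f 61 51 63
f 61 63 62
f 62 63 64
f 62 64 54
f 63 51 65
f 63 65 64
f 64 65 66
f 64 66 54
f 65 51 67
f 65 67 66
f 66 67 68
f 66 68 54
f 67 51 69
f 67 69 68
f 68 69 70
f 68 70 54
f 69 51 71
f 69 71 70
f 70 71 72
f 70 72 54
f 71 51 73
f 71 73 72
f 72 73 74
f 72 74 54
f 73 51 75
f 73 75 74
f 74 75 76
f 74 76 54
f 75 51 77
f 75 77 76
f 76 77 78
f 76 78 54
f 77 51 52
f 77 52 78
f 78 52 53
f 78 53 54



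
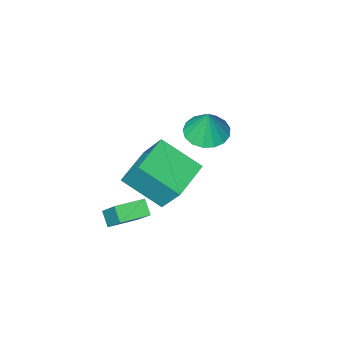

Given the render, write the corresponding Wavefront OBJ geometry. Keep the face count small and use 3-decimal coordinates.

v -0.161 1.574 -1.01
v -0.38 2.645 0.629
v -1.221 3.044 -2.111
v -1.44 4.114 -0.472
v 1.42 2.446 -1.368
v 1.201 3.516 0.271
v 0.36 3.915 -2.469
v 0.141 4.986 -0.83
v 0.682 2.023 -3.708
v 0.86 3.413 -2.077
v 0.773 2.63 -4.236
v 0.951 4.02 -2.605
v 1.989 1.84 -3.695
v 2.167 3.23 -2.064
v 2.08 2.447 -4.223
v 2.258 3.837 -2.592
v -3.668 0.863 -1.813
v -2.82 0.297 -1.775
v -3.512 1.197 -0.307
v -2.658 0.743 -1.891
v -2.727 1.216 -1.988
v -3.012 1.608 -2.046
v -3.447 1.83 -2.05
v -3.932 1.83 -2
v -4.357 1.609 -1.907
v -4.624 1.217 -1.792
v -4.672 0.744 -1.682
v -4.49 0.298 -1.602
v -4.12 -0.019 -1.571
v -3.646 -0.133 -1.594
v -3.177 -0.019 -1.668
f 2 4 1
f 5 2 1
f 1 4 3
f 3 5 1
f 2 8 4
f 6 2 5
f 6 8 2
f 4 8 3
f 7 5 3
f 3 8 7
f 7 6 5
f 8 6 7
f 10 12 9
f 13 10 9
f 9 12 11
f 11 13 9
f 10 16 12
f 14 10 13
f 14 16 10
f 12 16 11
f 15 13 11
f 11 16 15
f 15 14 13
f 16 14 15
f 18 17 20
f 18 20 19
f 20 17 21
f 20 21 19
f 21 17 22
f 21 22 19
f 22 17 23
f 22 23 19
f 23 17 24
f 23 24 19
f 24 17 25
f 24 25 19
f 25 17 26
f 25 26 19
f 26 17 27
f 26 27 19
f 27 17 28
f 27 28 19
f 28 17 29
f 28 29 19
f 29 17 30
f 29 30 19
f 30 17 31
f 30 31 19
f 31 17 18
f 31 18 19



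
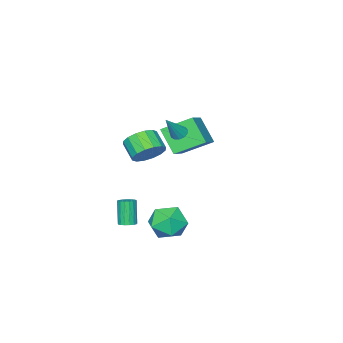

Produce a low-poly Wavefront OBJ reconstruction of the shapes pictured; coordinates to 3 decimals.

v -2.614 -2.584 -2.152
v -2.783 -3.768 -0.74
v -3.823 -1.314 -1.232
v -3.992 -2.498 0.18
v -1.088 -1.762 -1.28
v -1.257 -2.946 0.132
v -2.297 -0.492 -0.36
v -2.466 -1.676 1.052
v -0.601 -0.891 0.873
v -0.283 -0.559 0.63
v 0.441 -0.869 2.267
v -0.479 -0.395 0.774
v -0.714 -0.389 0.95
v -0.913 -0.543 1.101
v -1.013 -0.807 1.18
v -0.982 -1.097 1.161
v -0.83 -1.323 1.051
v -0.606 -1.411 0.885
v -0.38 -1.334 0.715
v -0.224 -1.117 0.595
v -0.188 -0.828 0.564
v 3.797 -0.402 -4.097
v 4.113 -0.801 -4.131
v 3.719 -1.236 -2.697
v 3.403 -0.838 -2.663
v 4.253 -0.624 -4.039
v 3.859 -1.059 -2.605
v 4.288 -0.396 -3.96
v 3.894 -0.831 -2.526
v 4.211 -0.169 -3.913
v 3.817 -0.604 -2.478
v 4.039 0.004 -3.907
v 3.645 -0.431 -2.473
v 3.812 0.084 -3.946
v 3.418 -0.351 -2.511
v 3.581 0.053 -4.019
v 3.187 -0.382 -2.584
v 3.4 -0.083 -4.11
v 3.005 -0.518 -2.675
v 3.31 -0.292 -4.198
v 2.915 -0.727 -2.763
v 3.331 -0.526 -4.263
v 2.937 -0.961 -2.828
v 3.459 -0.732 -4.29
v 3.065 -1.167 -2.856
v 3.665 -0.863 -4.273
v 3.271 -1.298 -2.839
v 3.901 -0.888 -4.216
v 3.507 -1.323 -2.781
v 0.961 -1.603 -0.394
v 1.915 -1.902 -0.405
v 1.613 -2.895 0.343
v 0.659 -2.597 0.354
v 1.879 -1.584 0.002
v 1.577 -2.577 0.75
v 1.597 -1.271 0.303
v 1.295 -2.265 1.051
v 1.144 -1.048 0.417
v 0.842 -2.041 1.165
v 0.642 -0.973 0.314
v 0.34 -1.966 1.062
v 0.226 -1.067 0.021
v -0.076 -2.06 0.769
v 0.007 -1.305 -0.383
v -0.295 -2.298 0.365
v 0.043 -1.623 -0.79
v -0.259 -2.616 -0.042
v 0.325 -1.935 -1.091
v 0.023 -2.929 -0.343
v 0.778 -2.159 -1.205
v 0.476 -3.152 -0.457
v 1.28 -2.234 -1.102
v 0.978 -3.227 -0.354
v 1.696 -2.14 -0.809
v 1.394 -3.133 -0.061
v 3.431 3.129 -3.608
v 4.42 3.439 -3.048
v 3.18 1.701 -2.372
v 4.169 2.011 -1.812
v 3.22 2.707 -1.762
v 3.376 3.59 -2.526
v 4.224 1.55 -2.894
v 4.38 2.433 -3.658
v 4.91 2.463 -2.607
v 4.29 3.179 -1.907
v 3.31 1.961 -3.513
v 2.69 2.677 -2.813
f 2 4 1
f 5 2 1
f 1 4 3
f 3 5 1
f 2 8 4
f 6 2 5
f 6 8 2
f 4 8 3
f 7 5 3
f 3 8 7
f 7 6 5
f 8 6 7
f 10 9 12
f 10 12 11
f 12 9 13
f 12 13 11
f 13 9 14
f 13 14 11
f 14 9 15
f 14 15 11
f 15 9 16
f 15 16 11
f 16 9 17
f 16 17 11
f 17 9 18
f 17 18 11
f 18 9 19
f 18 19 11
f 19 9 20
f 19 20 11
f 20 9 21
f 20 21 11
f 21 9 10
f 21 10 11
f 23 22 26
f 23 26 24
f 24 26 27
f 24 27 25
f 26 22 28
f 26 28 27
f 27 28 29
f 27 29 25
f 28 22 30
f 28 30 29
f 29 30 31
f 29 31 25
f 30 22 32
f 30 32 31
f 31 32 33
f 31 33 25
f 32 22 34
f 32 34 33
f 33 34 35
f 33 35 25
f 34 22 36
f 34 36 35
f 35 36 37
f 35 37 25
f 36 22 38
f 36 38 37
f 37 38 39
f 37 39 25
f 38 22 40
f 38 40 39
f 39 40 41
f 39 41 25
f 40 22 42
f 40 42 41
f 41 42 43
f 41 43 25
f 42 22 44
f 42 44 43
f 43 44 45
f 43 45 25
f 44 22 46
f 44 46 45
f 45 46 47
f 45 47 25
f 46 22 48
f 46 48 47
f 47 48 49
f 47 49 25
f 48 22 23
f 48 23 49
f 49 23 24
f 49 24 25
f 51 50 54
f 51 54 52
f 52 54 55
f 52 55 53
f 54 50 56
f 54 56 55
f 55 56 57
f 55 57 53
f 56 50 58
f 56 58 57
f 57 58 59
f 57 59 53
f 58 50 60
f 58 60 59
f 59 60 61
f 59 61 53
f 60 50 62
f 60 62 61
f 61 62 63
f 61 63 53
f 62 50 64
f 62 64 63
f 63 64 65
f 63 65 53
f 64 50 66
f 64 66 65
f 65 66 67
f 65 67 53
f 66 50 68
f 66 68 67
f 67 68 69
f 67 69 53
f 68 50 70
f 68 70 69
f 69 70 71
f 69 71 53
f 70 50 72
f 70 72 71
f 71 72 73
f 71 73 53
f 72 50 74
f 72 74 73
f 73 74 75
f 73 75 53
f 74 50 51
f 74 51 75
f 75 51 52
f 75 52 53
f 76 87 81
f 76 81 77
f 76 77 83
f 76 83 86
f 76 86 87
f 77 81 85
f 81 87 80
f 87 86 78
f 86 83 82
f 83 77 84
f 79 85 80
f 79 80 78
f 79 78 82
f 79 82 84
f 79 84 85
f 80 85 81
f 78 80 87
f 82 78 86
f 84 82 83
f 85 84 77



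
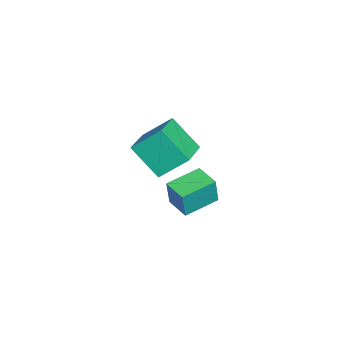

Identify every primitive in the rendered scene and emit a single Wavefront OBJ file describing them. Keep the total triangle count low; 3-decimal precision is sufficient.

v 1.838 -4.334 2.837
v 1.767 -3.106 3.877
v 2.444 -3.176 1.512
v 2.372 -1.949 2.552
v 3.728 -4.691 3.388
v 3.656 -3.464 4.428
v 4.333 -3.534 2.063
v 4.262 -2.306 3.103
v 0.481 -3.307 -2.42
v 0.773 -3.427 -1.005
v -0.511 -1.939 -2.099
v -0.219 -2.059 -0.684
v 1.439 -2.581 -2.556
v 1.731 -2.701 -1.141
v 0.447 -1.213 -2.235
v 0.739 -1.333 -0.82
f 2 4 1
f 5 2 1
f 1 4 3
f 3 5 1
f 2 8 4
f 6 2 5
f 6 8 2
f 4 8 3
f 7 5 3
f 3 8 7
f 7 6 5
f 8 6 7
f 10 12 9
f 13 10 9
f 9 12 11
f 11 13 9
f 10 16 12
f 14 10 13
f 14 16 10
f 12 16 11
f 15 13 11
f 11 16 15
f 15 14 13
f 16 14 15



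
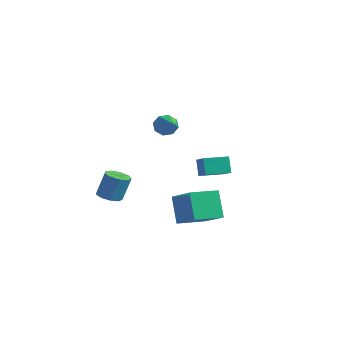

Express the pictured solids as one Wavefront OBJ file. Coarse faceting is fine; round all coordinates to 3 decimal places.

v -0.157 -3.301 -2.414
v 0.589 -3.253 -2.551
v 0.843 -2.811 -1.024
v 0.097 -2.859 -0.886
v 0.361 -2.796 -2.646
v 0.615 -2.354 -1.118
v -0.109 -2.574 -2.632
v 0.144 -2.133 -1.104
v -0.602 -2.693 -2.516
v -0.348 -2.251 -0.988
v -0.886 -3.096 -2.352
v -0.633 -2.655 -0.825
v -0.829 -3.595 -2.217
v -0.576 -3.153 -0.69
v -0.458 -3.956 -2.174
v -0.204 -3.515 -0.647
v 0.055 -4.011 -2.243
v 0.308 -3.569 -0.716
v 0.468 -3.733 -2.392
v 0.721 -3.291 -0.865
v 2.339 -1.423 3.14
v 2.703 -1.249 2.556
v 4.081 -2.377 3.94
v 2.734 -0.868 2.943
v 2.534 -0.812 3.445
v 2.22 -1.115 3.769
v 1.976 -1.598 3.724
v 1.944 -1.979 3.338
v 2.145 -2.035 2.836
v 2.459 -1.732 2.512
v 0.811 2.464 -2.289
v 0.36 2.72 -1.251
v 1.481 3.783 -2.323
v 1.03 4.039 -1.286
v 1.95 1.901 -1.654
v 1.499 2.157 -0.617
v 2.62 3.22 -1.689
v 2.169 3.476 -0.651
v 0.776 0.463 -3.32
v 2.592 0.091 -2.271
v 1.251 2.187 -3.531
v 3.067 1.814 -2.482
v 1.633 0.026 -4.958
v 3.449 -0.347 -3.909
v 2.108 1.749 -5.169
v 3.924 1.377 -4.12
f 2 1 5
f 2 5 3
f 3 5 6
f 3 6 4
f 5 1 7
f 5 7 6
f 6 7 8
f 6 8 4
f 7 1 9
f 7 9 8
f 8 9 10
f 8 10 4
f 9 1 11
f 9 11 10
f 10 11 12
f 10 12 4
f 11 1 13
f 11 13 12
f 12 13 14
f 12 14 4
f 13 1 15
f 13 15 14
f 14 15 16
f 14 16 4
f 15 1 17
f 15 17 16
f 16 17 18
f 16 18 4
f 17 1 19
f 17 19 18
f 18 19 20
f 18 20 4
f 19 1 2
f 19 2 20
f 20 2 3
f 20 3 4
f 22 21 24
f 22 24 23
f 24 21 25
f 24 25 23
f 25 21 26
f 25 26 23
f 26 21 27
f 26 27 23
f 27 21 28
f 27 28 23
f 28 21 29
f 28 29 23
f 29 21 30
f 29 30 23
f 30 21 22
f 30 22 23
f 32 34 31
f 35 32 31
f 31 34 33
f 33 35 31
f 32 38 34
f 36 32 35
f 36 38 32
f 34 38 33
f 37 35 33
f 33 38 37
f 37 36 35
f 38 36 37
f 40 42 39
f 43 40 39
f 39 42 41
f 41 43 39
f 40 46 42
f 44 40 43
f 44 46 40
f 42 46 41
f 45 43 41
f 41 46 45
f 45 44 43
f 46 44 45



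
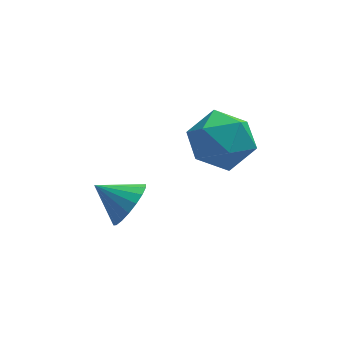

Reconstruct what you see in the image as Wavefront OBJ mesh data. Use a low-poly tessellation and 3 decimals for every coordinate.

v -1.281 -2.129 0.121
v -0.97 -2.384 0.778
v -2.179 -1.731 0.699
v -0.846 -2.065 0.753
v -0.807 -1.76 0.602
v -0.862 -1.527 0.357
v -1.001 -1.414 0.064
v -1.194 -1.442 -0.217
v -1.405 -1.606 -0.431
v -1.592 -1.874 -0.536
v -1.716 -2.192 -0.511
v -1.755 -2.498 -0.361
v -1.7 -2.73 -0.116
v -1.561 -2.844 0.177
v -1.368 -2.816 0.458
v -1.157 -2.651 0.672
v 1.36 0.655 0.578
v 2.226 0.296 1.078
v 0.634 -0.896 0.722
v 1.5 -1.255 1.222
v 0.865 -0.55 1.699
v 1.314 0.409 1.61
v 1.546 -1.009 0.19
v 1.995 -0.05 0.101
v 2.341 -0.732 0.838
v 1.92 -0.449 1.771
v 0.94 -0.151 0.029
v 0.519 0.132 0.962
f 2 1 4
f 2 4 3
f 4 1 5
f 4 5 3
f 5 1 6
f 5 6 3
f 6 1 7
f 6 7 3
f 7 1 8
f 7 8 3
f 8 1 9
f 8 9 3
f 9 1 10
f 9 10 3
f 10 1 11
f 10 11 3
f 11 1 12
f 11 12 3
f 12 1 13
f 12 13 3
f 13 1 14
f 13 14 3
f 14 1 15
f 14 15 3
f 15 1 16
f 15 16 3
f 16 1 2
f 16 2 3
f 17 28 22
f 17 22 18
f 17 18 24
f 17 24 27
f 17 27 28
f 18 22 26
f 22 28 21
f 28 27 19
f 27 24 23
f 24 18 25
f 20 26 21
f 20 21 19
f 20 19 23
f 20 23 25
f 20 25 26
f 21 26 22
f 19 21 28
f 23 19 27
f 25 23 24
f 26 25 18



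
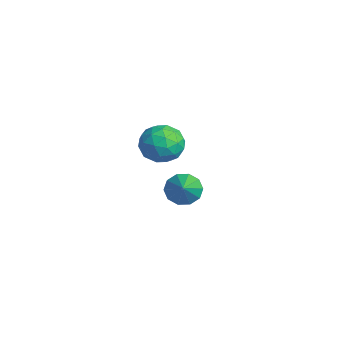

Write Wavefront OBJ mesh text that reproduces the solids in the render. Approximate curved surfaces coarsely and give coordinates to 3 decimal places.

v -2.21 1.535 -1.466
v -1.257 1.707 -1.602
v -2.103 0.233 -2.358
v -1.15 0.405 -2.494
v -1.477 0.14 -1.612
v -1.544 0.945 -1.06
v -1.816 0.995 -2.9
v -1.883 1.8 -2.348
v -1.014 1.374 -2.488
v -0.804 0.845 -1.692
v -2.556 1.095 -2.268
v -2.346 0.566 -1.472
v -1.743 1.735 -1.455
v -1.617 0.205 -2.505
v -1.809 0.049 -1.986
v -1.249 0.15 -2.066
v -1.912 1.287 -1.137
v -1.352 1.389 -1.217
v -1.481 0.468 -1.223
v -2.008 0.551 -2.743
v -1.448 0.653 -2.823
v -2.111 1.79 -1.894
v -1.551 1.891 -1.974
v -1.879 1.472 -2.737
v -1.04 1.641 -2.057
v -0.977 0.875 -2.581
v -1.369 1.222 -2.819
v -1.408 1.695 -2.495
v -0.917 1.33 -1.589
v -0.854 0.565 -2.113
v -1.046 0.409 -1.595
v -1.085 0.882 -1.27
v -0.774 1.134 -2.11
v -2.506 1.375 -1.847
v -2.443 0.61 -2.371
v -2.275 1.058 -2.69
v -2.314 1.531 -2.365
v -2.383 1.065 -1.379
v -2.32 0.299 -1.903
v -1.952 0.245 -1.465
v -1.991 0.718 -1.141
v -2.586 0.806 -1.85
v 2.656 0.102 -1.688
v 3.117 0.181 -2.236
v 3.704 -0.342 -0.872
v 3.104 0.564 -2.011
v 2.92 0.771 -1.663
v 2.636 0.723 -1.324
v 2.359 0.437 -1.124
v 2.196 0.024 -1.14
v 2.209 -0.36 -1.365
v 2.392 -0.567 -1.714
v 2.677 -0.519 -2.052
v 2.954 -0.233 -2.252
f 1 38 17
f 38 12 41
f 17 41 6
f 38 41 17
f 1 17 13
f 17 6 18
f 13 18 2
f 17 18 13
f 1 13 22
f 13 2 23
f 22 23 8
f 13 23 22
f 1 22 34
f 22 8 37
f 34 37 11
f 22 37 34
f 1 34 38
f 34 11 42
f 38 42 12
f 34 42 38
f 2 18 29
f 18 6 32
f 29 32 10
f 18 32 29
f 6 41 19
f 41 12 40
f 19 40 5
f 41 40 19
f 12 42 39
f 42 11 35
f 39 35 3
f 42 35 39
f 11 37 36
f 37 8 24
f 36 24 7
f 37 24 36
f 8 23 28
f 23 2 25
f 28 25 9
f 23 25 28
f 4 30 16
f 30 10 31
f 16 31 5
f 30 31 16
f 4 16 14
f 16 5 15
f 14 15 3
f 16 15 14
f 4 14 21
f 14 3 20
f 21 20 7
f 14 20 21
f 4 21 26
f 21 7 27
f 26 27 9
f 21 27 26
f 4 26 30
f 26 9 33
f 30 33 10
f 26 33 30
f 5 31 19
f 31 10 32
f 19 32 6
f 31 32 19
f 3 15 39
f 15 5 40
f 39 40 12
f 15 40 39
f 7 20 36
f 20 3 35
f 36 35 11
f 20 35 36
f 9 27 28
f 27 7 24
f 28 24 8
f 27 24 28
f 10 33 29
f 33 9 25
f 29 25 2
f 33 25 29
f 44 43 46
f 44 46 45
f 46 43 47
f 46 47 45
f 47 43 48
f 47 48 45
f 48 43 49
f 48 49 45
f 49 43 50
f 49 50 45
f 50 43 51
f 50 51 45
f 51 43 52
f 51 52 45
f 52 43 53
f 52 53 45
f 53 43 54
f 53 54 45
f 54 43 44
f 54 44 45



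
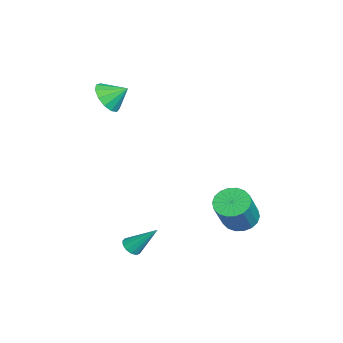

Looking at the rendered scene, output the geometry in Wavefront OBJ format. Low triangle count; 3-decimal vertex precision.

v 3.279 -1.336 -4.161
v 3.786 -1.55 -4.058
v 3.521 -0.124 -2.839
v 3.827 -1.323 -4.274
v 3.694 -1.1 -4.453
v 3.429 -0.953 -4.54
v 3.117 -0.926 -4.507
v 2.856 -1.03 -4.364
v 2.729 -1.231 -4.156
v 2.776 -1.466 -3.95
v 2.984 -1.659 -3.811
v 3.285 -1.749 -3.783
v 3.584 -1.709 -3.875
v 2.031 3.672 -2.826
v 2.742 3.441 -3.345
v 3.84 3.017 -1.653
v 3.129 3.248 -1.134
v 2.8 3.837 -3.283
v 3.898 3.413 -1.592
v 2.706 4.2 -3.131
v 3.804 3.777 -1.44
v 2.478 4.459 -2.919
v 3.576 4.035 -1.227
v 2.162 4.562 -2.688
v 3.259 4.138 -0.996
v 1.82 4.488 -2.484
v 2.917 4.065 -0.793
v 1.519 4.253 -2.348
v 2.617 3.829 -0.657
v 1.32 3.903 -2.307
v 2.418 3.479 -0.615
v 1.262 3.507 -2.368
v 2.36 3.083 -0.677
v 1.356 3.143 -2.52
v 2.454 2.72 -0.829
v 1.584 2.885 -2.733
v 2.682 2.461 -1.041
v 1.901 2.782 -2.964
v 2.998 2.358 -1.272
v 2.243 2.855 -3.167
v 3.34 2.432 -1.476
v 2.543 3.091 -3.303
v 3.641 2.667 -1.612
v -2.659 -2.789 2.505
v -1.831 -2.554 2.036
v -2.541 -1.791 3.215
v -2.242 -2.308 1.76
v -2.785 -2.216 1.72
v -3.288 -2.305 1.93
v -3.591 -2.548 2.322
v -3.599 -2.867 2.772
v -3.308 -3.162 3.138
v -2.811 -3.338 3.303
v -2.266 -3.34 3.214
v -1.846 -3.166 2.901
v -1.684 -2.873 2.461
f 2 1 4
f 2 4 3
f 4 1 5
f 4 5 3
f 5 1 6
f 5 6 3
f 6 1 7
f 6 7 3
f 7 1 8
f 7 8 3
f 8 1 9
f 8 9 3
f 9 1 10
f 9 10 3
f 10 1 11
f 10 11 3
f 11 1 12
f 11 12 3
f 12 1 13
f 12 13 3
f 13 1 2
f 13 2 3
f 15 14 18
f 15 18 16
f 16 18 19
f 16 19 17
f 18 14 20
f 18 20 19
f 19 20 21
f 19 21 17
f 20 14 22
f 20 22 21
f 21 22 23
f 21 23 17
f 22 14 24
f 22 24 23
f 23 24 25
f 23 25 17
f 24 14 26
f 24 26 25
f 25 26 27
f 25 27 17
f 26 14 28
f 26 28 27
f 27 28 29
f 27 29 17
f 28 14 30
f 28 30 29
f 29 30 31
f 29 31 17
f 30 14 32
f 30 32 31
f 31 32 33
f 31 33 17
f 32 14 34
f 32 34 33
f 33 34 35
f 33 35 17
f 34 14 36
f 34 36 35
f 35 36 37
f 35 37 17
f 36 14 38
f 36 38 37
f 37 38 39
f 37 39 17
f 38 14 40
f 38 40 39
f 39 40 41
f 39 41 17
f 40 14 42
f 40 42 41
f 41 42 43
f 41 43 17
f 42 14 15
f 42 15 43
f 43 15 16
f 43 16 17
f 45 44 47
f 45 47 46
f 47 44 48
f 47 48 46
f 48 44 49
f 48 49 46
f 49 44 50
f 49 50 46
f 50 44 51
f 50 51 46
f 51 44 52
f 51 52 46
f 52 44 53
f 52 53 46
f 53 44 54
f 53 54 46
f 54 44 55
f 54 55 46
f 55 44 56
f 55 56 46
f 56 44 45
f 56 45 46



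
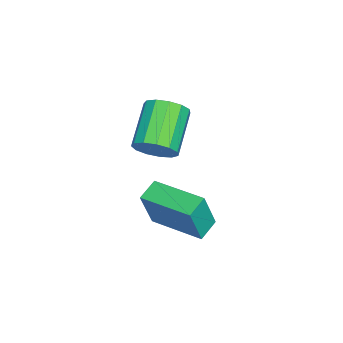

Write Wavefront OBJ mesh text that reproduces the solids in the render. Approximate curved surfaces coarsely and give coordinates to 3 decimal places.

v 1.003 2.341 3.14
v 1.393 2.089 3.816
v -0.213 1.908 4.676
v -0.603 2.159 4
v 1.359 2.548 3.849
v -0.247 2.367 4.708
v 1.211 2.942 3.657
v -0.394 2.761 4.516
v 0.998 3.145 3.301
v -0.608 2.964 4.16
v 0.786 3.092 2.894
v -0.82 2.911 3.753
v 0.643 2.801 2.565
v -0.963 2.62 3.424
v 0.614 2.363 2.419
v -0.992 2.182 3.278
v 0.709 1.919 2.502
v -0.897 1.738 3.361
v 0.897 1.608 2.787
v -0.709 1.427 3.647
v 1.118 1.53 3.185
v -0.487 1.349 4.044
v 1.303 1.709 3.569
v -0.302 1.528 4.428
v 0.136 2.397 -0.749
v 0.493 2.107 0.846
v 0.657 4.406 -0.501
v 1.014 4.116 1.094
v 0.986 2.204 -0.974
v 1.343 1.914 0.621
v 1.507 4.213 -0.726
v 1.864 3.923 0.869
f 2 1 5
f 2 5 3
f 3 5 6
f 3 6 4
f 5 1 7
f 5 7 6
f 6 7 8
f 6 8 4
f 7 1 9
f 7 9 8
f 8 9 10
f 8 10 4
f 9 1 11
f 9 11 10
f 10 11 12
f 10 12 4
f 11 1 13
f 11 13 12
f 12 13 14
f 12 14 4
f 13 1 15
f 13 15 14
f 14 15 16
f 14 16 4
f 15 1 17
f 15 17 16
f 16 17 18
f 16 18 4
f 17 1 19
f 17 19 18
f 18 19 20
f 18 20 4
f 19 1 21
f 19 21 20
f 20 21 22
f 20 22 4
f 21 1 23
f 21 23 22
f 22 23 24
f 22 24 4
f 23 1 2
f 23 2 24
f 24 2 3
f 24 3 4
f 26 28 25
f 29 26 25
f 25 28 27
f 27 29 25
f 26 32 28
f 30 26 29
f 30 32 26
f 28 32 27
f 31 29 27
f 27 32 31
f 31 30 29
f 32 30 31



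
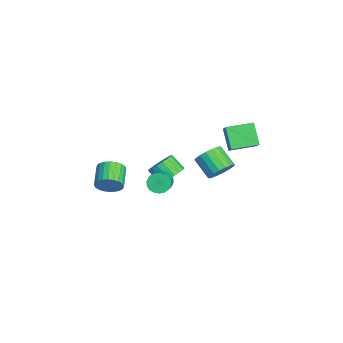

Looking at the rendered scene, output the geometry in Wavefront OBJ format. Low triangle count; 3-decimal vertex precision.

v -1.978 2.671 -2.503
v -1.488 1.99 -2.457
v -2.452 1.348 -1.672
v -2.942 2.029 -1.717
v -1.379 2.19 -2.161
v -2.344 1.548 -1.375
v -1.39 2.486 -1.932
v -2.354 1.844 -1.146
v -1.516 2.818 -1.816
v -2.481 2.176 -1.031
v -1.734 3.121 -1.837
v -2.699 2.479 -1.051
v -2.001 3.335 -1.989
v -2.965 2.693 -1.203
v -2.262 3.417 -2.243
v -3.227 2.775 -1.457
v -2.468 3.352 -2.548
v -3.432 2.71 -1.763
v -2.576 3.152 -2.845
v -3.541 2.51 -2.059
v -2.566 2.856 -3.074
v -3.53 2.214 -2.288
v -2.439 2.524 -3.189
v -3.404 1.882 -2.404
v -2.221 2.221 -3.169
v -3.186 1.579 -2.383
v -1.955 2.007 -3.017
v -2.919 1.365 -2.231
v -1.693 1.925 -2.763
v -2.658 1.283 -1.977
v -2.514 0.084 -3.117
v -1.8 -0.133 -2.778
v -2.332 -0.762 -2.063
v -3.046 -0.544 -2.403
v -1.894 0.163 -2.586
v -2.426 -0.466 -1.872
v -2.111 0.444 -2.5
v -2.642 -0.185 -1.786
v -2.407 0.654 -2.537
v -2.939 0.025 -1.822
v -2.725 0.75 -2.688
v -3.256 0.122 -1.973
v -3.001 0.715 -2.924
v -3.532 0.087 -2.21
v -3.181 0.555 -3.198
v -3.712 -0.073 -2.484
v -3.228 0.302 -3.457
v -3.76 -0.327 -2.742
v -3.134 0.006 -3.648
v -3.666 -0.623 -2.934
v -2.918 -0.275 -3.734
v -3.449 -0.904 -3.02
v -2.621 -0.485 -3.698
v -3.153 -1.114 -2.983
v -2.304 -0.582 -3.547
v -2.835 -1.21 -2.832
v -2.028 -0.547 -3.31
v -2.559 -1.175 -2.596
v -1.848 -0.387 -3.036
v -2.379 -1.015 -2.322
v -2.257 3.064 -1.026
v -3.195 2.858 0.047
v -2.395 4.568 -0.859
v -3.334 4.362 0.214
v -1.006 3.058 0.066
v -1.945 2.852 1.139
v -1.145 4.562 0.233
v -2.083 4.356 1.306
v 1.355 -3.507 -0.529
v 1.557 -3.84 0.135
v 0.367 -3.647 0.593
v 0.165 -3.313 -0.071
v 1.625 -3.553 0.19
v 0.435 -3.359 0.649
v 1.652 -3.259 0.136
v 0.462 -3.065 0.595
v 1.634 -3.002 -0.019
v 0.444 -2.809 0.44
v 1.573 -2.823 -0.252
v 0.383 -2.629 0.207
v 1.48 -2.747 -0.527
v 0.289 -2.553 -0.068
v 1.367 -2.787 -0.803
v 0.177 -2.593 -0.344
v 1.252 -2.937 -1.037
v 0.062 -2.743 -0.578
v 1.153 -3.173 -1.193
v -0.037 -2.98 -0.735
v 1.085 -3.461 -1.249
v -0.105 -3.267 -0.79
v 1.058 -3.755 -1.195
v -0.132 -3.561 -0.736
v 1.076 -4.011 -1.04
v -0.114 -3.818 -0.581
v 1.137 -4.191 -0.807
v -0.053 -3.997 -0.348
v 1.231 -4.267 -0.532
v 0.04 -4.073 -0.073
v 1.343 -4.227 -0.256
v 0.153 -4.033 0.203
v 1.458 -4.077 -0.022
v 0.268 -3.883 0.437
v -1.843 -0.569 -2.94
v -1.483 -0.271 -3.406
v -0.316 -0.493 -2.645
v -0.677 -0.791 -2.18
v -1.556 -0.049 -3.228
v -0.39 -0.271 -2.468
v -1.687 0.07 -2.993
v -0.52 -0.152 -2.233
v -1.848 0.063 -2.748
v -0.682 -0.16 -1.987
v -2.008 -0.07 -2.541
v -0.842 -0.293 -1.78
v -2.136 -0.301 -2.413
v -0.97 -0.524 -1.652
v -2.206 -0.586 -2.389
v -1.04 -0.808 -1.629
v -2.204 -0.867 -2.475
v -1.037 -1.089 -1.714
v -2.13 -1.089 -2.652
v -0.964 -1.311 -1.892
v -2 -1.208 -2.887
v -0.833 -1.43 -2.127
v -1.838 -1.2 -3.133
v -0.672 -1.423 -2.372
v -1.678 -1.067 -3.34
v -0.512 -1.29 -2.579
v -1.55 -0.836 -3.468
v -0.384 -1.059 -2.707
v -1.48 -0.552 -3.491
v -0.314 -0.774 -2.731
f 2 1 5
f 2 5 3
f 3 5 6
f 3 6 4
f 5 1 7
f 5 7 6
f 6 7 8
f 6 8 4
f 7 1 9
f 7 9 8
f 8 9 10
f 8 10 4
f 9 1 11
f 9 11 10
f 10 11 12
f 10 12 4
f 11 1 13
f 11 13 12
f 12 13 14
f 12 14 4
f 13 1 15
f 13 15 14
f 14 15 16
f 14 16 4
f 15 1 17
f 15 17 16
f 16 17 18
f 16 18 4
f 17 1 19
f 17 19 18
f 18 19 20
f 18 20 4
f 19 1 21
f 19 21 20
f 20 21 22
f 20 22 4
f 21 1 23
f 21 23 22
f 22 23 24
f 22 24 4
f 23 1 25
f 23 25 24
f 24 25 26
f 24 26 4
f 25 1 27
f 25 27 26
f 26 27 28
f 26 28 4
f 27 1 29
f 27 29 28
f 28 29 30
f 28 30 4
f 29 1 2
f 29 2 30
f 30 2 3
f 30 3 4
f 32 31 35
f 32 35 33
f 33 35 36
f 33 36 34
f 35 31 37
f 35 37 36
f 36 37 38
f 36 38 34
f 37 31 39
f 37 39 38
f 38 39 40
f 38 40 34
f 39 31 41
f 39 41 40
f 40 41 42
f 40 42 34
f 41 31 43
f 41 43 42
f 42 43 44
f 42 44 34
f 43 31 45
f 43 45 44
f 44 45 46
f 44 46 34
f 45 31 47
f 45 47 46
f 46 47 48
f 46 48 34
f 47 31 49
f 47 49 48
f 48 49 50
f 48 50 34
f 49 31 51
f 49 51 50
f 50 51 52
f 50 52 34
f 51 31 53
f 51 53 52
f 52 53 54
f 52 54 34
f 53 31 55
f 53 55 54
f 54 55 56
f 54 56 34
f 55 31 57
f 55 57 56
f 56 57 58
f 56 58 34
f 57 31 59
f 57 59 58
f 58 59 60
f 58 60 34
f 59 31 32
f 59 32 60
f 60 32 33
f 60 33 34
f 62 64 61
f 65 62 61
f 61 64 63
f 63 65 61
f 62 68 64
f 66 62 65
f 66 68 62
f 64 68 63
f 67 65 63
f 63 68 67
f 67 66 65
f 68 66 67
f 70 69 73
f 70 73 71
f 71 73 74
f 71 74 72
f 73 69 75
f 73 75 74
f 74 75 76
f 74 76 72
f 75 69 77
f 75 77 76
f 76 77 78
f 76 78 72
f 77 69 79
f 77 79 78
f 78 79 80
f 78 80 72
f 79 69 81
f 79 81 80
f 80 81 82
f 80 82 72
f 81 69 83
f 81 83 82
f 82 83 84
f 82 84 72
f 83 69 85
f 83 85 84
f 84 85 86
f 84 86 72
f 85 69 87
f 85 87 86
f 86 87 88
f 86 88 72
f 87 69 89
f 87 89 88
f 88 89 90
f 88 90 72
f 89 69 91
f 89 91 90
f 90 91 92
f 90 92 72
f 91 69 93
f 91 93 92
f 92 93 94
f 92 94 72
f 93 69 95
f 93 95 94
f 94 95 96
f 94 96 72
f 95 69 97
f 95 97 96
f 96 97 98
f 96 98 72
f 97 69 99
f 97 99 98
f 98 99 100
f 98 100 72
f 99 69 101
f 99 101 100
f 100 101 102
f 100 102 72
f 101 69 70
f 101 70 102
f 102 70 71
f 102 71 72
f 104 103 107
f 104 107 105
f 105 107 108
f 105 108 106
f 107 103 109
f 107 109 108
f 108 109 110
f 108 110 106
f 109 103 111
f 109 111 110
f 110 111 112
f 110 112 106
f 111 103 113
f 111 113 112
f 112 113 114
f 112 114 106
f 113 103 115
f 113 115 114
f 114 115 116
f 114 116 106
f 115 103 117
f 115 117 116
f 116 117 118
f 116 118 106
f 117 103 119
f 117 119 118
f 118 119 120
f 118 120 106
f 119 103 121
f 119 121 120
f 120 121 122
f 120 122 106
f 121 103 123
f 121 123 122
f 122 123 124
f 122 124 106
f 123 103 125
f 123 125 124
f 124 125 126
f 124 126 106
f 125 103 127
f 125 127 126
f 126 127 128
f 126 128 106
f 127 103 129
f 127 129 128
f 128 129 130
f 128 130 106
f 129 103 131
f 129 131 130
f 130 131 132
f 130 132 106
f 131 103 104
f 131 104 132
f 132 104 105
f 132 105 106



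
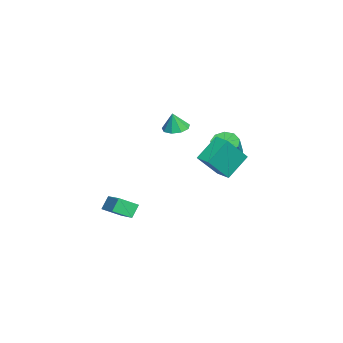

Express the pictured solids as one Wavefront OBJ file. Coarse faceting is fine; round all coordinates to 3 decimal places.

v -4.492 1.724 -1.926
v -3.947 1.537 -2.391
v -2.904 1.41 -1.119
v -3.448 1.596 -0.654
v -3.959 2.04 -2.331
v -2.916 1.912 -1.059
v -4.22 2.395 -2.081
v -3.177 2.267 -0.809
v -4.608 2.435 -1.759
v -3.565 2.308 -0.487
v -4.942 2.143 -1.515
v -3.898 2.015 -0.243
v -5.065 1.655 -1.463
v -4.021 1.527 -0.191
v -4.92 1.199 -1.628
v -3.876 1.071 -0.356
v -4.574 0.989 -1.932
v -3.531 0.861 -0.66
v -4.19 1.122 -2.234
v -3.147 0.994 -0.962
v -2.487 -0.752 0.645
v -1.821 -0.905 0.493
v -2.293 -0.908 1.655
v -1.868 -0.435 0.574
v -2.204 -0.114 0.689
v -2.673 -0.091 0.783
v -3.055 -0.378 0.812
v -3.172 -0.84 0.764
v -2.968 -1.261 0.66
v -2.54 -1.444 0.549
v -2.087 -1.303 0.483
v 1.559 1.54 -0.644
v 0.773 2.371 0.417
v 2.142 2.103 -0.653
v 1.355 2.934 0.407
v 2.445 0.646 0.713
v 1.658 1.477 1.773
v 3.027 1.209 0.703
v 2.241 2.04 1.764
v -0.666 -3.882 -3.379
v 0.703 -3.191 -2.86
v -0.929 -2.966 -3.909
v 0.441 -2.274 -3.389
v -0.261 -4.166 -4.071
v 1.109 -3.474 -3.551
v -0.523 -3.249 -4.6
v 0.846 -2.558 -4.081
f 2 1 5
f 2 5 3
f 3 5 6
f 3 6 4
f 5 1 7
f 5 7 6
f 6 7 8
f 6 8 4
f 7 1 9
f 7 9 8
f 8 9 10
f 8 10 4
f 9 1 11
f 9 11 10
f 10 11 12
f 10 12 4
f 11 1 13
f 11 13 12
f 12 13 14
f 12 14 4
f 13 1 15
f 13 15 14
f 14 15 16
f 14 16 4
f 15 1 17
f 15 17 16
f 16 17 18
f 16 18 4
f 17 1 19
f 17 19 18
f 18 19 20
f 18 20 4
f 19 1 2
f 19 2 20
f 20 2 3
f 20 3 4
f 22 21 24
f 22 24 23
f 24 21 25
f 24 25 23
f 25 21 26
f 25 26 23
f 26 21 27
f 26 27 23
f 27 21 28
f 27 28 23
f 28 21 29
f 28 29 23
f 29 21 30
f 29 30 23
f 30 21 31
f 30 31 23
f 31 21 22
f 31 22 23
f 33 35 32
f 36 33 32
f 32 35 34
f 34 36 32
f 33 39 35
f 37 33 36
f 37 39 33
f 35 39 34
f 38 36 34
f 34 39 38
f 38 37 36
f 39 37 38
f 41 43 40
f 44 41 40
f 40 43 42
f 42 44 40
f 41 47 43
f 45 41 44
f 45 47 41
f 43 47 42
f 46 44 42
f 42 47 46
f 46 45 44
f 47 45 46



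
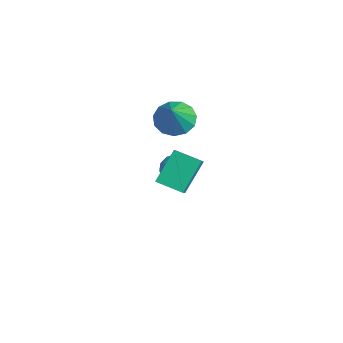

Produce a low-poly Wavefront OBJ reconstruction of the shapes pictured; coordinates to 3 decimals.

v 2.91 -1.718 1.263
v 2.351 -0.442 2.713
v 3.937 -0.786 0.84
v 3.378 0.489 2.289
v 3.682 -2.229 2.011
v 3.123 -0.954 3.46
v 4.709 -1.298 1.587
v 4.15 -0.022 3.037
v -2.846 3.099 -2.79
v -1.964 2.859 -3.265
v -3.236 1.481 -2.695
v -2.354 1.241 -3.17
v -2.337 1.621 -2.212
v -2.096 2.621 -2.271
v -3.104 1.719 -3.689
v -2.863 2.719 -3.748
v -2.124 2.006 -3.821
v -1.649 1.945 -2.908
v -3.551 2.395 -3.052
v -3.076 2.334 -2.139
v -2.371 3.121 -3.036
v -2.829 1.219 -2.924
v -2.819 1.442 -2.361
v -2.3 1.301 -2.641
v -2.448 2.981 -2.451
v -1.93 2.84 -2.731
v -2.149 2.112 -2.112
v -3.27 1.5 -3.229
v -2.752 1.359 -3.509
v -2.9 3.039 -3.319
v -2.381 2.898 -3.599
v -3.051 2.228 -3.848
v -1.946 2.479 -3.641
v -2.175 1.527 -3.586
v -2.616 1.809 -3.891
v -2.475 2.397 -3.925
v -1.667 2.443 -3.105
v -1.896 1.492 -3.049
v -1.886 1.715 -2.486
v -1.744 2.303 -2.521
v -1.761 1.941 -3.432
v -3.304 2.848 -2.911
v -3.533 1.897 -2.855
v -3.456 2.037 -3.439
v -3.314 2.625 -3.474
v -3.025 2.813 -2.374
v -3.254 1.861 -2.319
v -2.725 1.943 -2.035
v -2.584 2.531 -2.069
v -3.439 2.399 -2.528
v -0.971 1.165 2.379
v -0.234 0.75 1.675
v 0.091 0.435 3.921
v -0.041 1.322 1.813
v -0.143 1.845 2.13
v -0.508 2.152 2.527
v -1.02 2.145 2.876
v -1.516 1.827 3.067
v -1.84 1.299 3.04
v -1.887 0.728 2.803
v -1.644 0.296 2.431
v -1.187 0.14 2.043
v -0.662 0.309 1.761
f 2 4 1
f 5 2 1
f 1 4 3
f 3 5 1
f 2 8 4
f 6 2 5
f 6 8 2
f 4 8 3
f 7 5 3
f 3 8 7
f 7 6 5
f 8 6 7
f 9 46 25
f 46 20 49
f 25 49 14
f 46 49 25
f 9 25 21
f 25 14 26
f 21 26 10
f 25 26 21
f 9 21 30
f 21 10 31
f 30 31 16
f 21 31 30
f 9 30 42
f 30 16 45
f 42 45 19
f 30 45 42
f 9 42 46
f 42 19 50
f 46 50 20
f 42 50 46
f 10 26 37
f 26 14 40
f 37 40 18
f 26 40 37
f 14 49 27
f 49 20 48
f 27 48 13
f 49 48 27
f 20 50 47
f 50 19 43
f 47 43 11
f 50 43 47
f 19 45 44
f 45 16 32
f 44 32 15
f 45 32 44
f 16 31 36
f 31 10 33
f 36 33 17
f 31 33 36
f 12 38 24
f 38 18 39
f 24 39 13
f 38 39 24
f 12 24 22
f 24 13 23
f 22 23 11
f 24 23 22
f 12 22 29
f 22 11 28
f 29 28 15
f 22 28 29
f 12 29 34
f 29 15 35
f 34 35 17
f 29 35 34
f 12 34 38
f 34 17 41
f 38 41 18
f 34 41 38
f 13 39 27
f 39 18 40
f 27 40 14
f 39 40 27
f 11 23 47
f 23 13 48
f 47 48 20
f 23 48 47
f 15 28 44
f 28 11 43
f 44 43 19
f 28 43 44
f 17 35 36
f 35 15 32
f 36 32 16
f 35 32 36
f 18 41 37
f 41 17 33
f 37 33 10
f 41 33 37
f 52 51 54
f 52 54 53
f 54 51 55
f 54 55 53
f 55 51 56
f 55 56 53
f 56 51 57
f 56 57 53
f 57 51 58
f 57 58 53
f 58 51 59
f 58 59 53
f 59 51 60
f 59 60 53
f 60 51 61
f 60 61 53
f 61 51 62
f 61 62 53
f 62 51 63
f 62 63 53
f 63 51 52
f 63 52 53

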